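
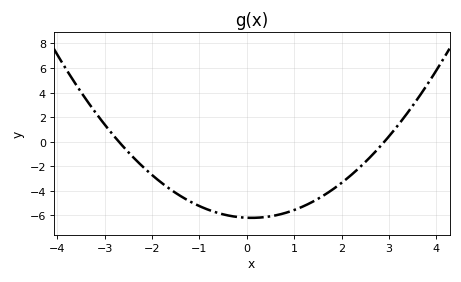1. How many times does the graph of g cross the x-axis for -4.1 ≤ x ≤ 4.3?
2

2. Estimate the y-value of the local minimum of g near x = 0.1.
-6.2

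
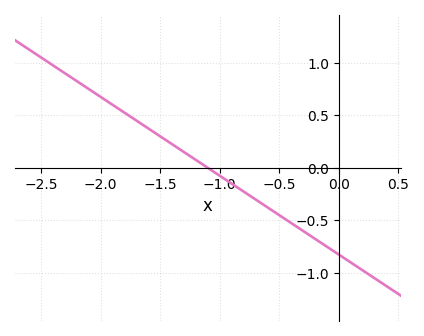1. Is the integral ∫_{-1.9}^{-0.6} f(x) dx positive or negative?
positive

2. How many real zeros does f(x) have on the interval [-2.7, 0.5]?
1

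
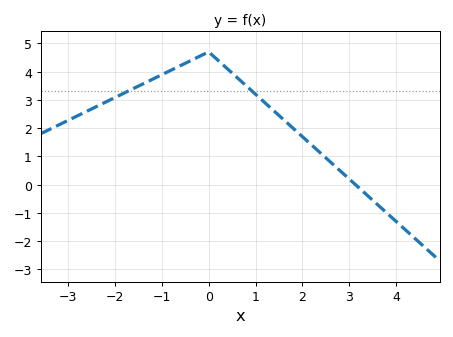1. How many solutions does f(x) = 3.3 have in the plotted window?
2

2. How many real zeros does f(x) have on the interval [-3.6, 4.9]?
1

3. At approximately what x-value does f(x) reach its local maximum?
-0.001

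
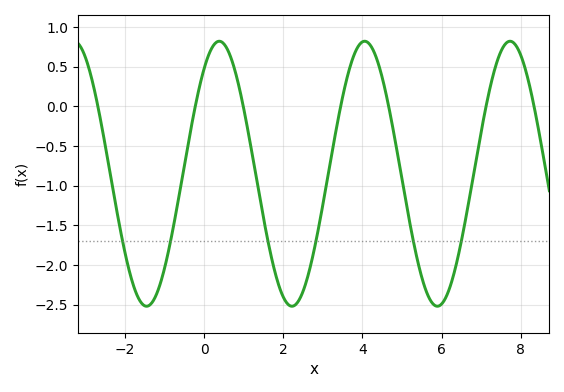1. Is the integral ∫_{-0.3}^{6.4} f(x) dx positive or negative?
negative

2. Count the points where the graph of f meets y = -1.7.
6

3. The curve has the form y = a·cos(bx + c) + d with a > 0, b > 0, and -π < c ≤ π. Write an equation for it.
y = 1.67cos(1.7x - 0.65) - 0.85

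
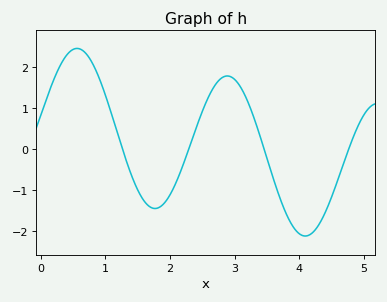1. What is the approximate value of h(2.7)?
1.57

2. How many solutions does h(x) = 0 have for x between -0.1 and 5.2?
4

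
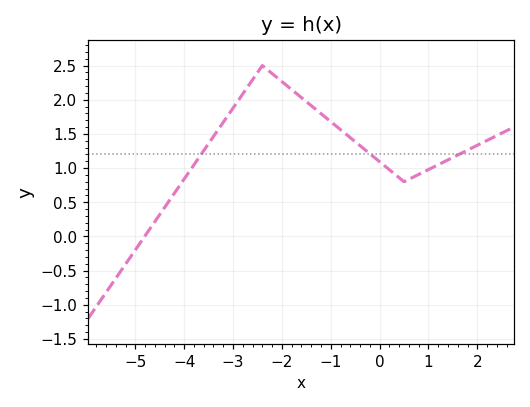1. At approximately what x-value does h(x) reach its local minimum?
0.6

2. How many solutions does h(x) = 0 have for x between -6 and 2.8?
1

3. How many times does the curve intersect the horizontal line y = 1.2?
3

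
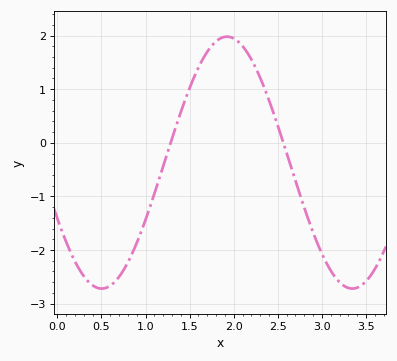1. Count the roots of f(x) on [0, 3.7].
2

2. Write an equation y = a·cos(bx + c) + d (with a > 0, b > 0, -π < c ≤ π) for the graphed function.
y = 2.35cos(2.21x + 2.03) - 0.37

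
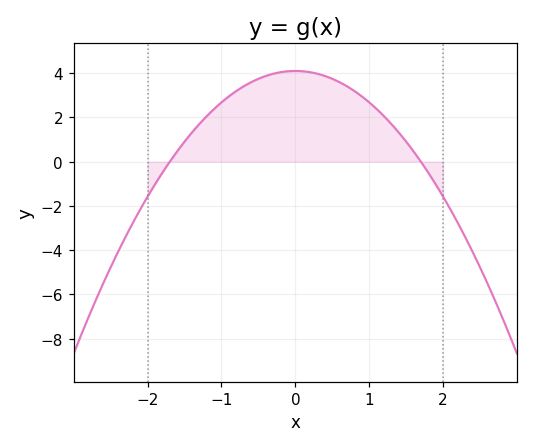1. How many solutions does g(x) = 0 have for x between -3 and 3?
2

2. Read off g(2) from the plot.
-1.6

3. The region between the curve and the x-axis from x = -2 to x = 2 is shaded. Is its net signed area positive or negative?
positive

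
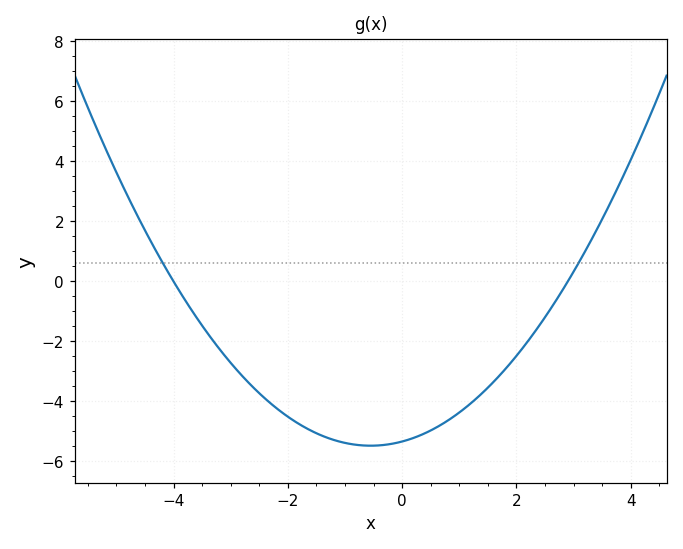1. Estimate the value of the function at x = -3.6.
-1.2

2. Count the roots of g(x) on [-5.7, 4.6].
2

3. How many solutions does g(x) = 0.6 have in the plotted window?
2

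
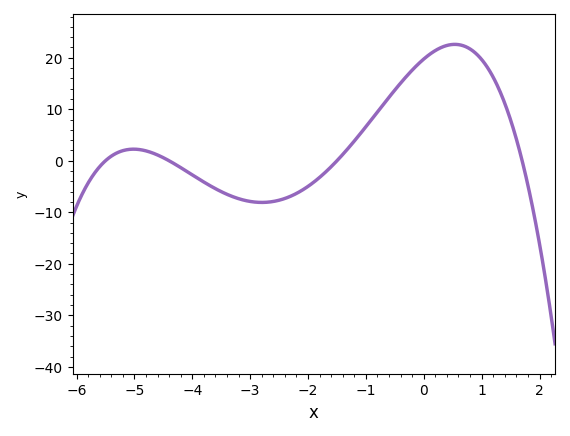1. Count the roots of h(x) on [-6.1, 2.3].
4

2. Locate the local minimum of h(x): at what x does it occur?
-2.8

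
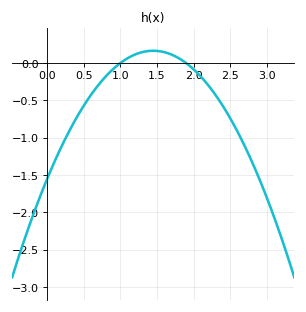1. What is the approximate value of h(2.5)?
-0.75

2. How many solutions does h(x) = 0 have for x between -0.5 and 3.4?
2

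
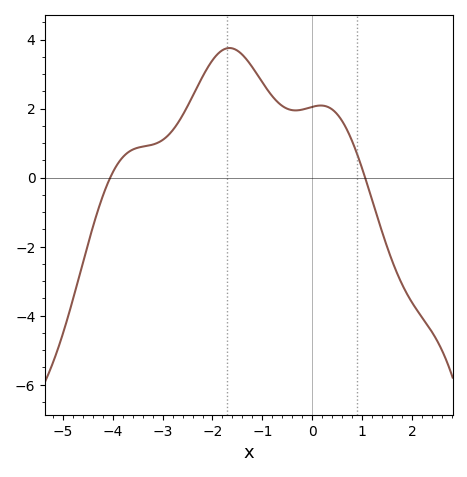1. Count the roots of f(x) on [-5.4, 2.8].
2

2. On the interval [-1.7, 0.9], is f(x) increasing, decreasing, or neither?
neither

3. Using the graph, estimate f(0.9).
0.6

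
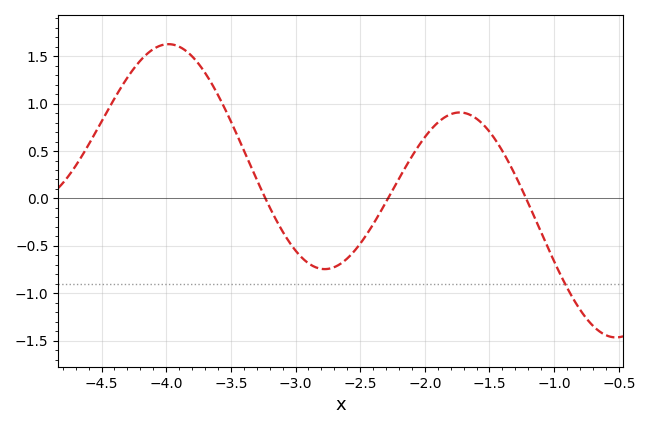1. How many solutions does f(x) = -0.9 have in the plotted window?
1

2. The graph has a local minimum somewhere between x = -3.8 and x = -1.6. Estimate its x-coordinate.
-2.77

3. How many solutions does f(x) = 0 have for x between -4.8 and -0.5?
3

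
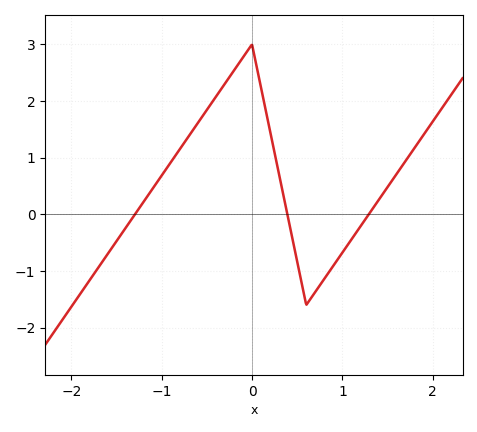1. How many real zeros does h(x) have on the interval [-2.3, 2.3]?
3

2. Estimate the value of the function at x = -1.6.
-0.7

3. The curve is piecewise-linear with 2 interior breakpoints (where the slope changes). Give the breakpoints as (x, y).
(0, 3); (0.6, -1.6)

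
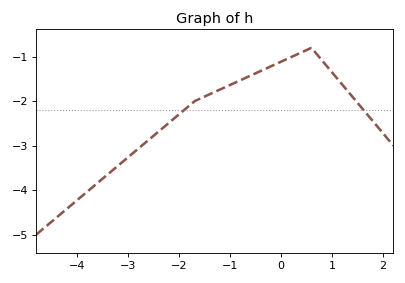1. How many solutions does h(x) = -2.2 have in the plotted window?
2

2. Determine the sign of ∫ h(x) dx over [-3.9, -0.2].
negative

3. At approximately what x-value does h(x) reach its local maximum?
0.6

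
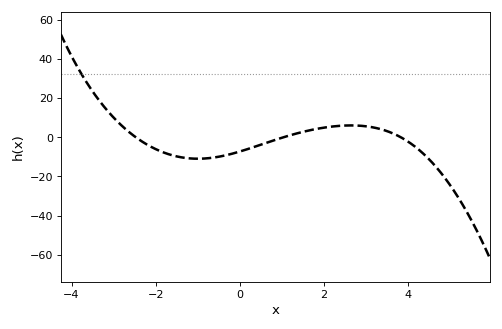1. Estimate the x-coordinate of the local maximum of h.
2.6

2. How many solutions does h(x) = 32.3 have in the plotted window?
1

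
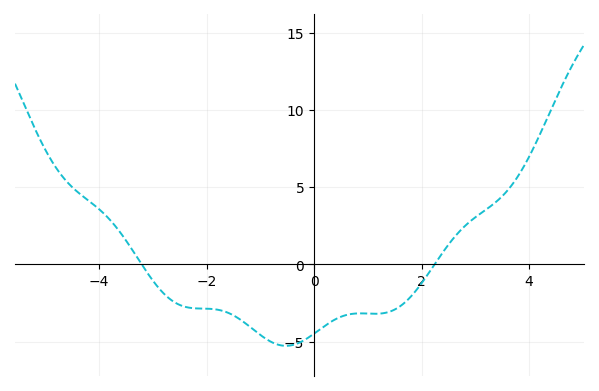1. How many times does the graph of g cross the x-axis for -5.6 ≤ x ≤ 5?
2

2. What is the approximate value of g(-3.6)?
2.04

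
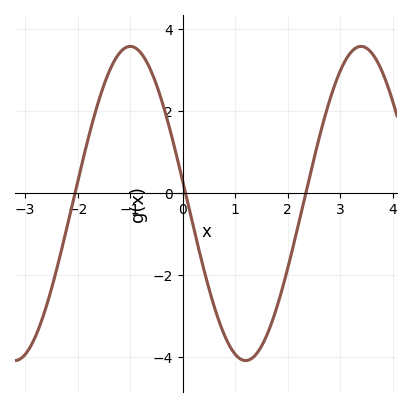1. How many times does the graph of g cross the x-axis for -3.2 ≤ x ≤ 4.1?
3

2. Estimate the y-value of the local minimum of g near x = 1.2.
-4.08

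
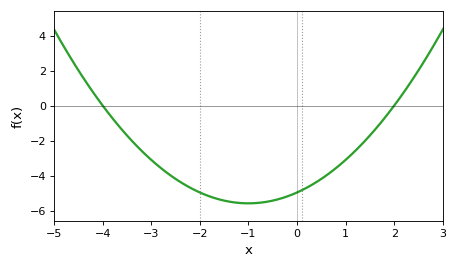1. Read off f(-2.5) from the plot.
-4.18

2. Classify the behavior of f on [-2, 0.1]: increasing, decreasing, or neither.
neither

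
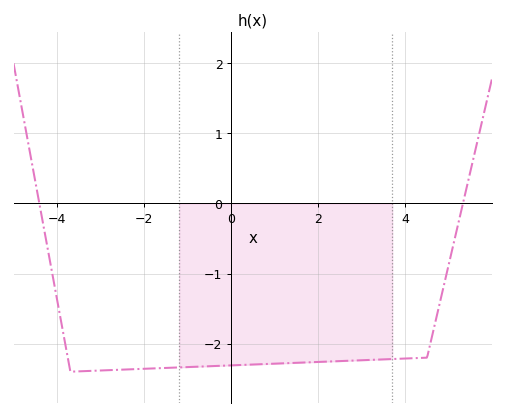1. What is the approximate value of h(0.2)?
-2.3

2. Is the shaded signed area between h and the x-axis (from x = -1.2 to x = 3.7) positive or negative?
negative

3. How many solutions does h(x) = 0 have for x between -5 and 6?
2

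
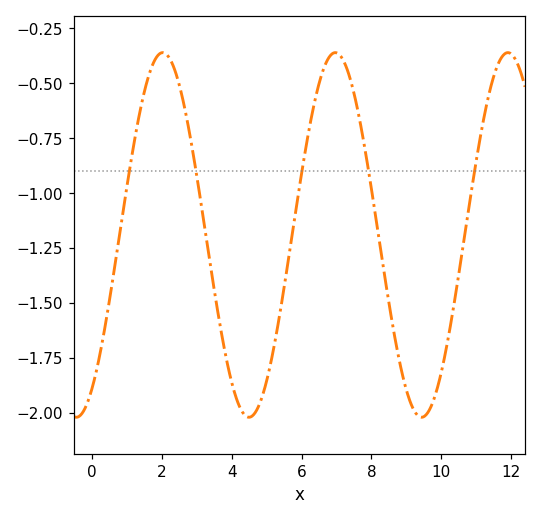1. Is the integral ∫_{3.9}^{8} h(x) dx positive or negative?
negative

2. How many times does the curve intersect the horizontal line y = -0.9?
5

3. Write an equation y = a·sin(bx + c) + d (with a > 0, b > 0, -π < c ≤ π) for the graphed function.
y = 0.83sin(1.27x - 0.992) - 1.19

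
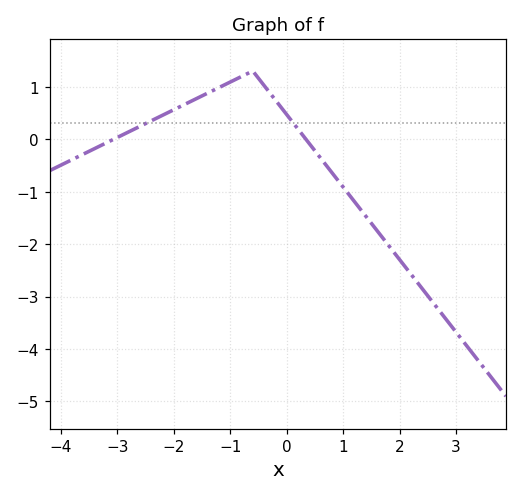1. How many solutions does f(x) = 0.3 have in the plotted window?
2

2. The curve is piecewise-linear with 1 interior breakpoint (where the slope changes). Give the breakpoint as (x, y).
(-0.6, 1.3)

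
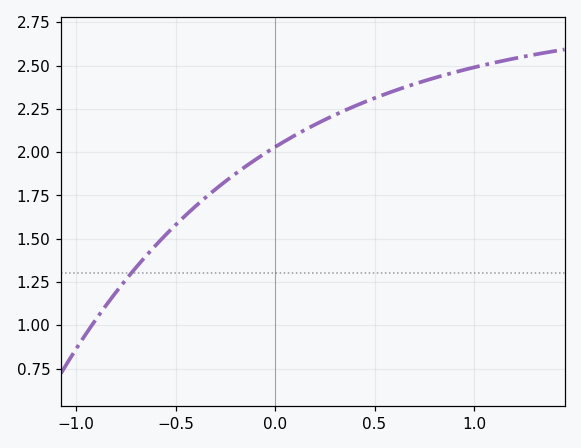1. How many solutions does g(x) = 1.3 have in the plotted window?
1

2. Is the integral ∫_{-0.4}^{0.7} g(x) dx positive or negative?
positive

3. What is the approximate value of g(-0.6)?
1.46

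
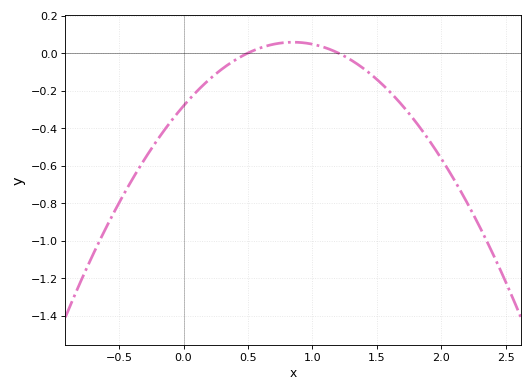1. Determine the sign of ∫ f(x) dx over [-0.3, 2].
negative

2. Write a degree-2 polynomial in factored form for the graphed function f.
y = -0.47(x - 0.5)(x - 1.2)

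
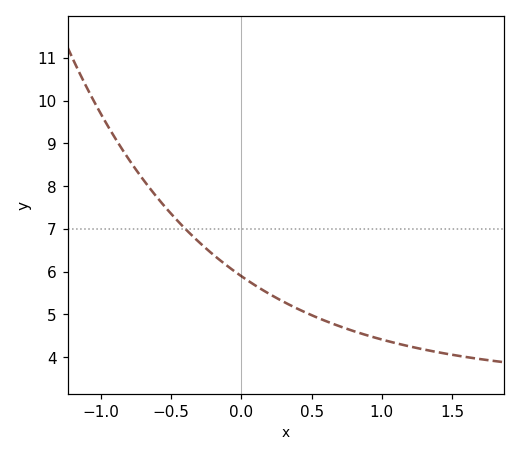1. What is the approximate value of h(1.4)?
4.11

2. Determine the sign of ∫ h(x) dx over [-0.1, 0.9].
positive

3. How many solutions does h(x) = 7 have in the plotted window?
1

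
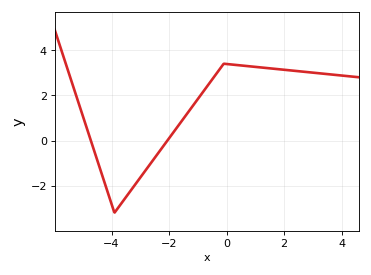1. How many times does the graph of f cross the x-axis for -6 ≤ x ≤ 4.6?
2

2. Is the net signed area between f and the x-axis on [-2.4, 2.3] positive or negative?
positive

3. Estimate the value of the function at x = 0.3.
3.35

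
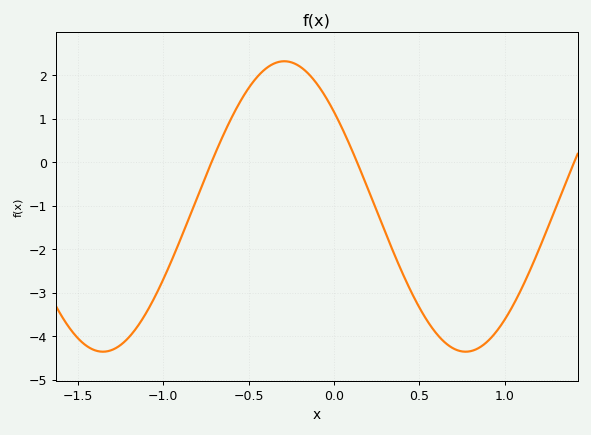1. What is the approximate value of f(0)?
1.16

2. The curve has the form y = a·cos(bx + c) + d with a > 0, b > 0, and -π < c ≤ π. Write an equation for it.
y = 3.34cos(2.96x + 0.86) - 1.02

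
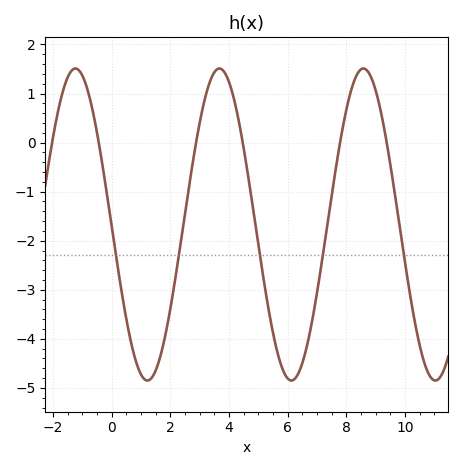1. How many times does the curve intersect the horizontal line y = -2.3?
5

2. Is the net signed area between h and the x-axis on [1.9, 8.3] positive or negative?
negative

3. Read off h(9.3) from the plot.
0.3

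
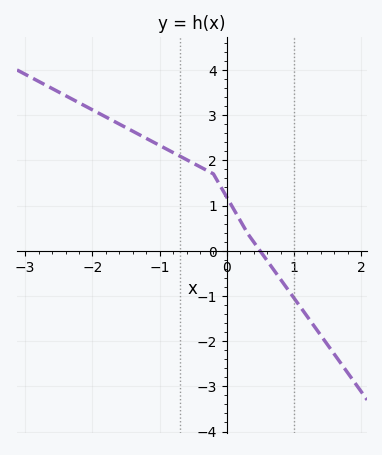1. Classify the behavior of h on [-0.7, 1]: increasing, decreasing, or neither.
decreasing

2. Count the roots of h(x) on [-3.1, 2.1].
1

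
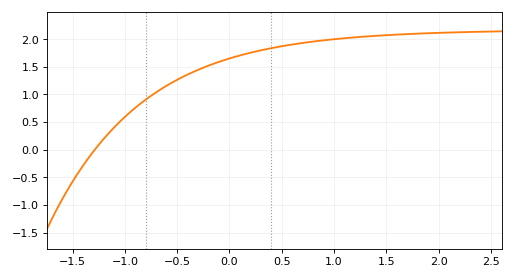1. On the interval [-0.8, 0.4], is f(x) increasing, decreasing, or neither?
increasing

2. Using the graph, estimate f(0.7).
1.93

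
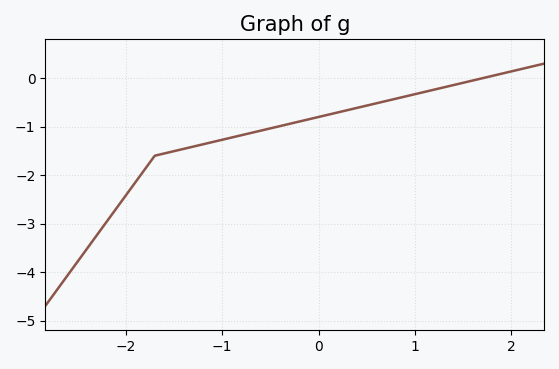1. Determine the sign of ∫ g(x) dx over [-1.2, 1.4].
negative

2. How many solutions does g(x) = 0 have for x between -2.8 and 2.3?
1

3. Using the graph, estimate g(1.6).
-0.049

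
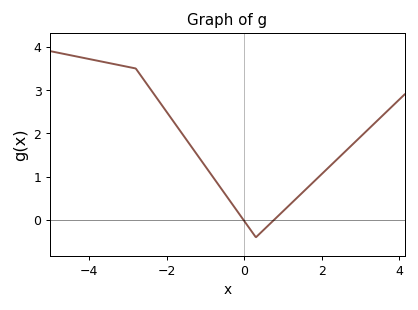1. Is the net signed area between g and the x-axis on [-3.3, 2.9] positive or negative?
positive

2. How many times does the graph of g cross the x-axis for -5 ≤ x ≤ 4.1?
2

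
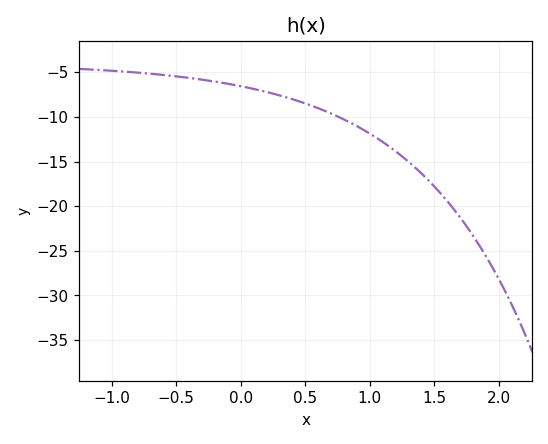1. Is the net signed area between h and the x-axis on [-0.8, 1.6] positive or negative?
negative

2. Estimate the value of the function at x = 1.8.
-23.3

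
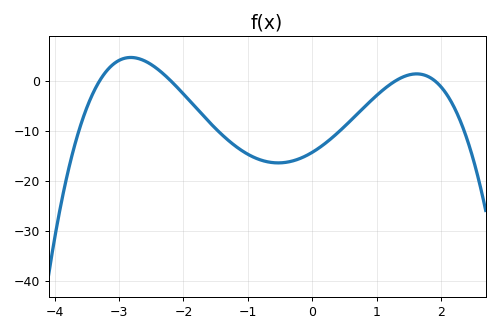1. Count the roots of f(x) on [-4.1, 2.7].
4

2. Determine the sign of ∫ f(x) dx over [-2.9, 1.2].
negative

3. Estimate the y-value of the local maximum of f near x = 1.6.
1.35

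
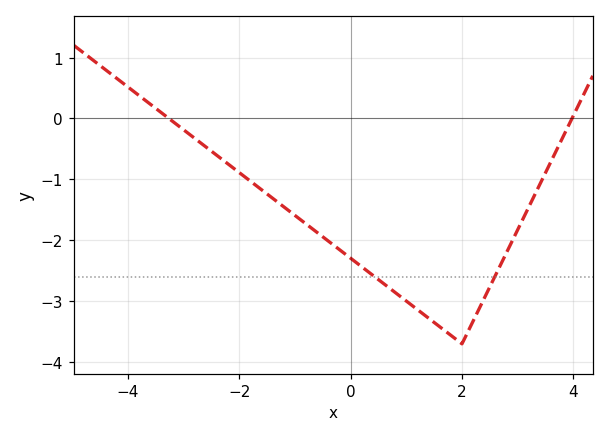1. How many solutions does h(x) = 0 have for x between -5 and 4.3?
2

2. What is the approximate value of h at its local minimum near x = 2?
-3.7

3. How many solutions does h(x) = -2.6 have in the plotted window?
2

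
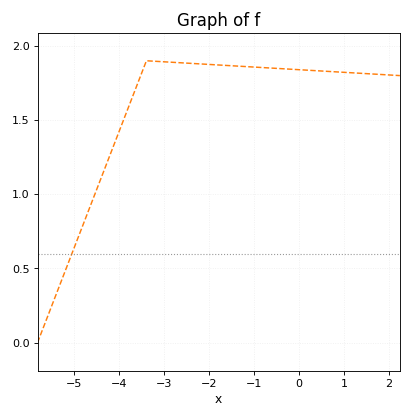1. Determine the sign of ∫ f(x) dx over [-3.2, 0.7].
positive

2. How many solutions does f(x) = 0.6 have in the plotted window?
1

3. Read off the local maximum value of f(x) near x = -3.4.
1.9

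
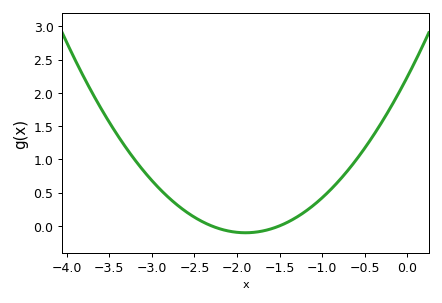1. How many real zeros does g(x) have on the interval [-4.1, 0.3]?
2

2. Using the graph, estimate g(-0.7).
0.832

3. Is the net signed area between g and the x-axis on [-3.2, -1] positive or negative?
positive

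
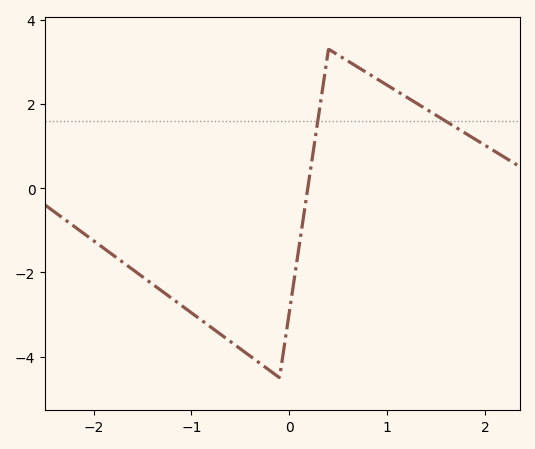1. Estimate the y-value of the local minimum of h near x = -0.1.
-4.5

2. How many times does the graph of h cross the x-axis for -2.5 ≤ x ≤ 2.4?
1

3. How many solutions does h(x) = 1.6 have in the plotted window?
2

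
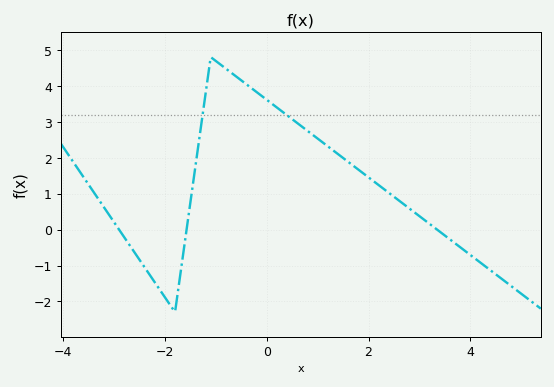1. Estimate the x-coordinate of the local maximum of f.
-1.1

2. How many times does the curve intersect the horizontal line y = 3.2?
2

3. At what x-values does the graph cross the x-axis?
-2.9, -1.57, 3.35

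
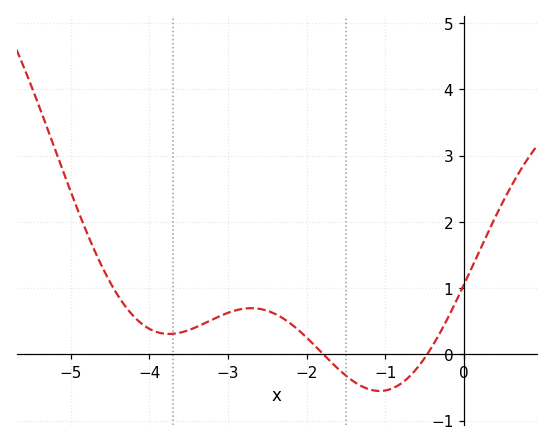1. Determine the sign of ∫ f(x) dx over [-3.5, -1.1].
positive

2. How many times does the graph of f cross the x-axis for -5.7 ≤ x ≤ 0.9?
2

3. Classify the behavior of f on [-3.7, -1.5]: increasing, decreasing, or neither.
neither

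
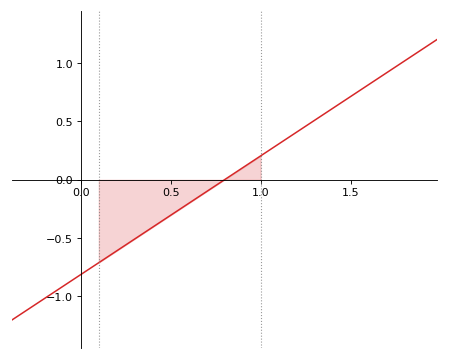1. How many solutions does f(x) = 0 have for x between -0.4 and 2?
1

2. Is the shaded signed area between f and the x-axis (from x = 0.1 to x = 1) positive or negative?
negative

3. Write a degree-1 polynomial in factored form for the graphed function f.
y = 1.02(x - 0.8)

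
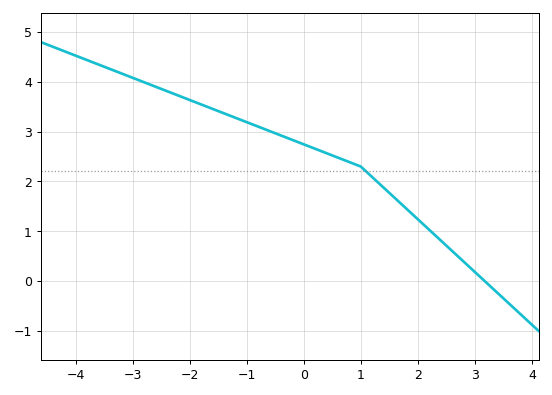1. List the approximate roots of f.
3.2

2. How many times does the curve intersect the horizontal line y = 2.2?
1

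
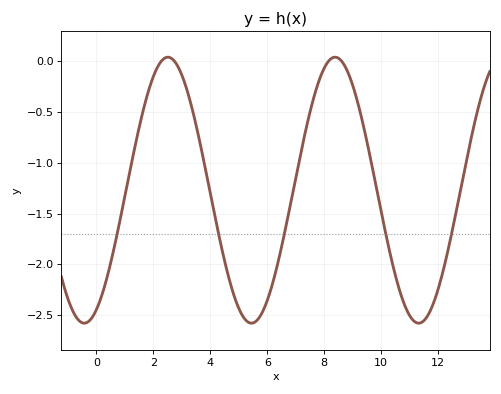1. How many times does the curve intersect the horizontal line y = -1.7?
5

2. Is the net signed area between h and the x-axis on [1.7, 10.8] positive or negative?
negative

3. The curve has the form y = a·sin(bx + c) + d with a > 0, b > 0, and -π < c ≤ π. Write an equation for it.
y = 1.31sin(1.1x - 1.1) - 1.27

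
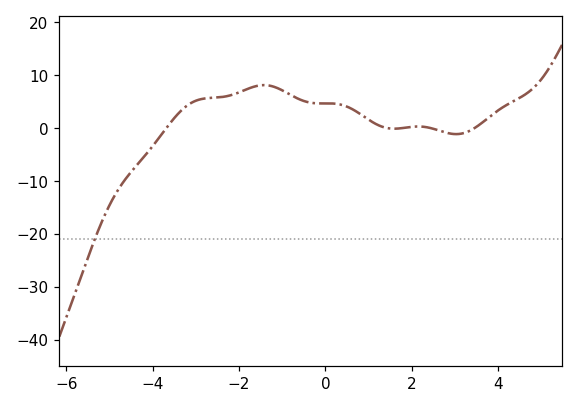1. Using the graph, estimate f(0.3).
4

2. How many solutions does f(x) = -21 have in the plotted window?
1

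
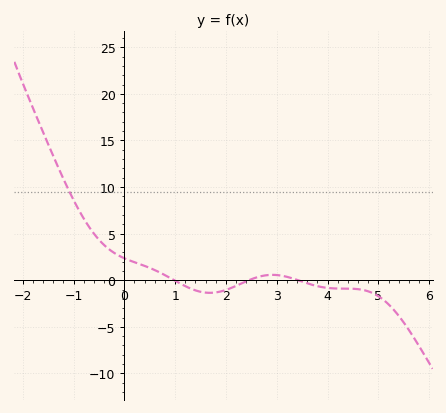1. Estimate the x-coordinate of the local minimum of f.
1.6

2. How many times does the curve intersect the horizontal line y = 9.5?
1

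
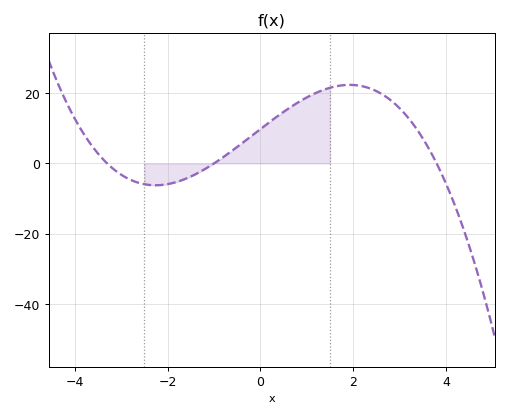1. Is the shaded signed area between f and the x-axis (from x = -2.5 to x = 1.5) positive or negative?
positive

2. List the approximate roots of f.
-3.2, -1, 3.8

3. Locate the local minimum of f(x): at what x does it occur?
-2.2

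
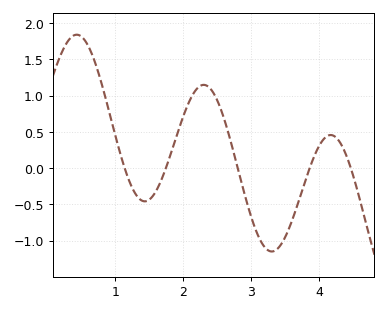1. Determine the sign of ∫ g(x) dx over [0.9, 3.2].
positive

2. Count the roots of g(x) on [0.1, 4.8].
5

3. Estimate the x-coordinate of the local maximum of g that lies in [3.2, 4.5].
4.2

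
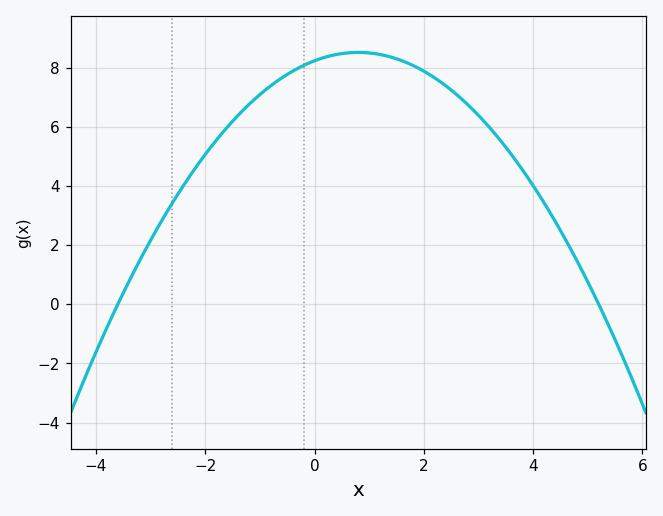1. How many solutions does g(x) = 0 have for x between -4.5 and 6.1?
2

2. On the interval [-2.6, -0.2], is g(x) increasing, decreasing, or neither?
increasing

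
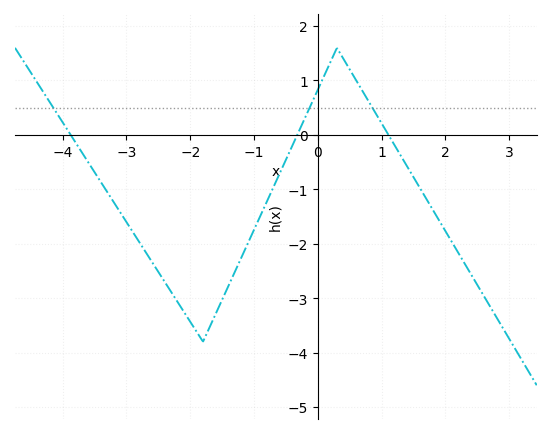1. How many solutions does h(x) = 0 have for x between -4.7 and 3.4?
3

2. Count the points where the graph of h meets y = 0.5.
3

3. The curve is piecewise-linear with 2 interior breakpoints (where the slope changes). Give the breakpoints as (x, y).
(-1.8, -3.8); (0.3, 1.6)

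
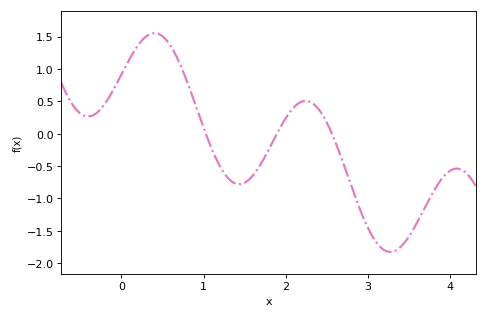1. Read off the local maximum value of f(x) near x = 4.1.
-0.55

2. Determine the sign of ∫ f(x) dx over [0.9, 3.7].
negative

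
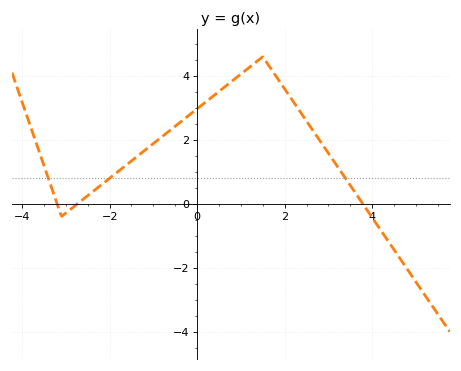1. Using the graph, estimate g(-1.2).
1.67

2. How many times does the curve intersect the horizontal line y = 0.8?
3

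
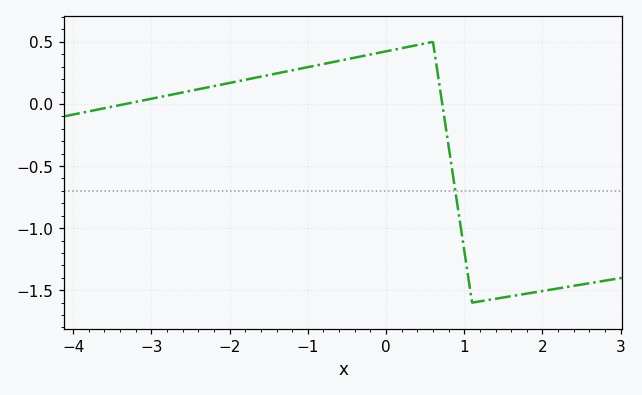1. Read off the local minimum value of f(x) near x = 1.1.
-1.6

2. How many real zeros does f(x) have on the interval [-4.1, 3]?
2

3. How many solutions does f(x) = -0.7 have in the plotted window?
1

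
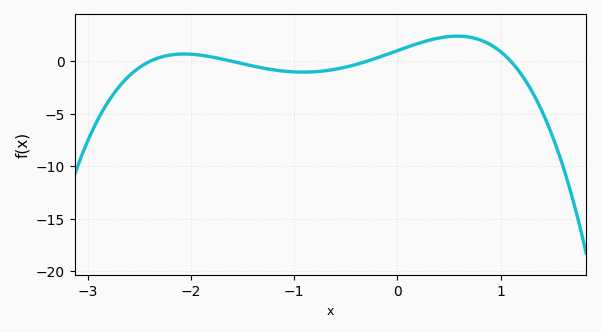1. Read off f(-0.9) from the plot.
-1.02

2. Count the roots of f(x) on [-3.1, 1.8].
4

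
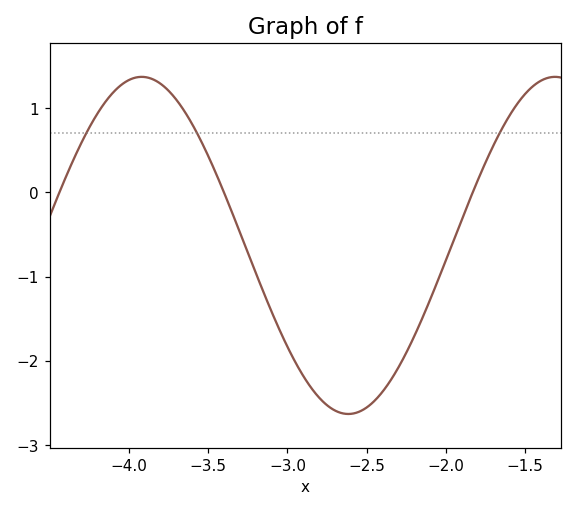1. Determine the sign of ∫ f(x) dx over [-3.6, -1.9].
negative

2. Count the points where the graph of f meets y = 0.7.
3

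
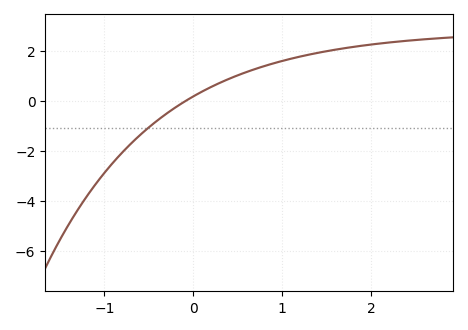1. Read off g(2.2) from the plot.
2.33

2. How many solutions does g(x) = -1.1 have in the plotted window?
1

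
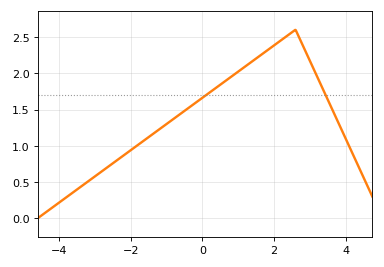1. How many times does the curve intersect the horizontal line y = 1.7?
2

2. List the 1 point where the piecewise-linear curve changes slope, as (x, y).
(2.6, 2.6)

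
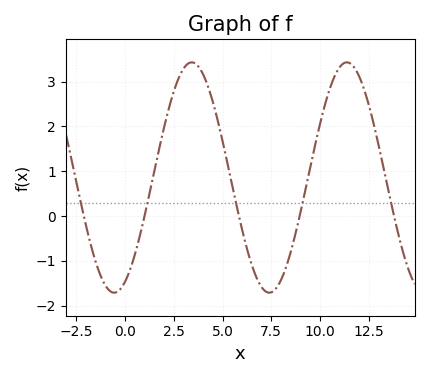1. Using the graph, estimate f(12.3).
2.77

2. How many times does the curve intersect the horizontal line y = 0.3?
5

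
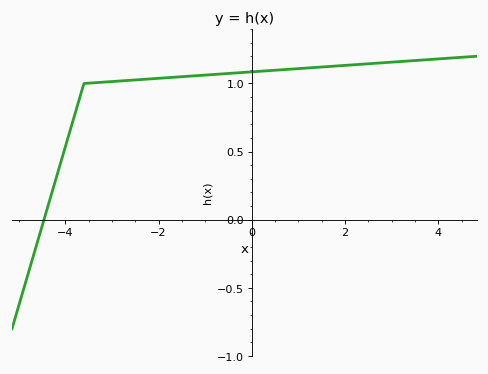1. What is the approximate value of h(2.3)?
1.15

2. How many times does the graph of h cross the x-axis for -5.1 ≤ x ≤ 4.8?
1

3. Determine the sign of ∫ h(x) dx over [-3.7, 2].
positive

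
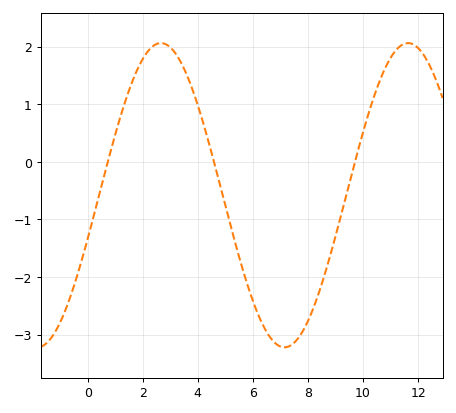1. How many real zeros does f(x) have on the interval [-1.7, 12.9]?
3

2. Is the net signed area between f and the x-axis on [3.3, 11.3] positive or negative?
negative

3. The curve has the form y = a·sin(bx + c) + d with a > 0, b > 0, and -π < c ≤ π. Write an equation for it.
y = 2.64sin(0.7x - 0.292) - 0.58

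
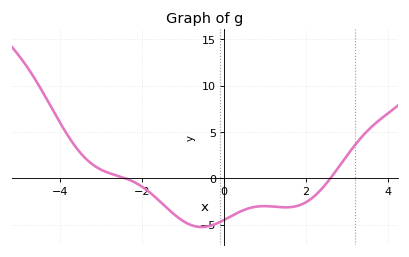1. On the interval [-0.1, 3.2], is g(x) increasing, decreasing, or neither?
neither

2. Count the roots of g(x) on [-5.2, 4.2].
2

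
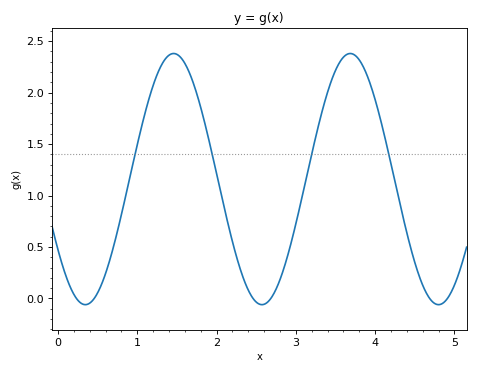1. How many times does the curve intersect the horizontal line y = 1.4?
4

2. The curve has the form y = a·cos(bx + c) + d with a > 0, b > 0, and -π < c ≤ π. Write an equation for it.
y = 1.22cos(2.82x + 2.17) + 1.16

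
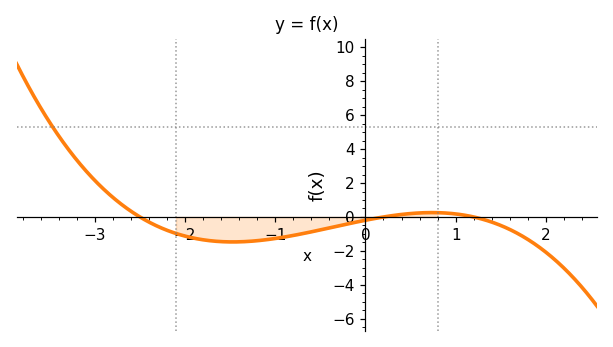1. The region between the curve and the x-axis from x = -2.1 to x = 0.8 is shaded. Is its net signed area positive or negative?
negative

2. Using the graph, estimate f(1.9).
-1.68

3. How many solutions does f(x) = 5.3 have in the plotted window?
1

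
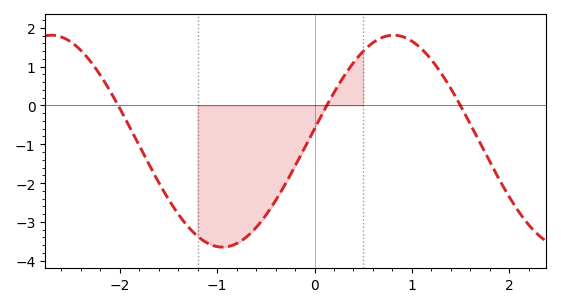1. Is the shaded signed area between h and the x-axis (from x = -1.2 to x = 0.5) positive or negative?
negative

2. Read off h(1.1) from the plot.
1.45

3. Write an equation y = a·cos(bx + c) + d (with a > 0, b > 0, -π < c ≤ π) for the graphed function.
y = 2.73cos(1.79x - 1.45) - 0.92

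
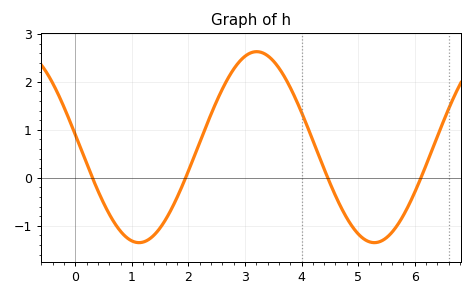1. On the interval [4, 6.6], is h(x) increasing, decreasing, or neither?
neither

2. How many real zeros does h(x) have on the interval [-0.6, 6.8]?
4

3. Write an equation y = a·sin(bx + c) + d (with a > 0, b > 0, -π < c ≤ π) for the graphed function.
y = 1.99sin(1.5x + 3) + 0.64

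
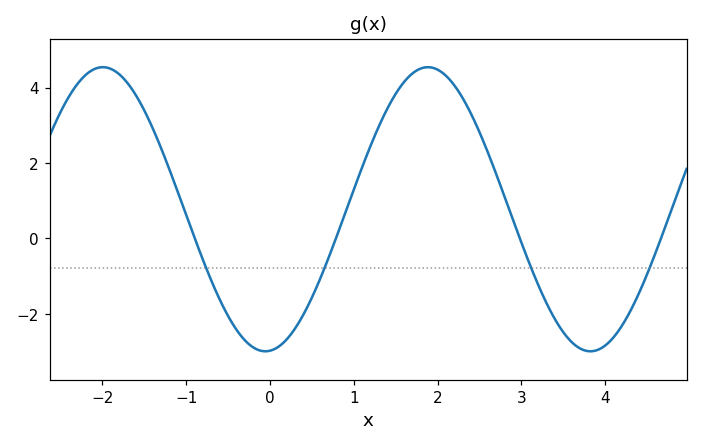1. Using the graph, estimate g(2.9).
0.485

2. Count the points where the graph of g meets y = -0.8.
4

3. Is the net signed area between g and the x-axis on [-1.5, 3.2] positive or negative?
positive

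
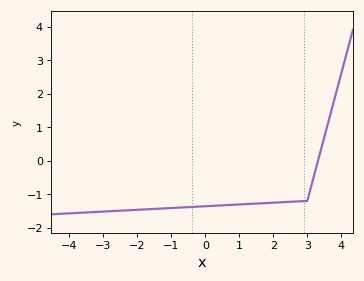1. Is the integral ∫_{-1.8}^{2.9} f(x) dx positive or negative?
negative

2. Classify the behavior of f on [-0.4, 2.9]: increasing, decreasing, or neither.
increasing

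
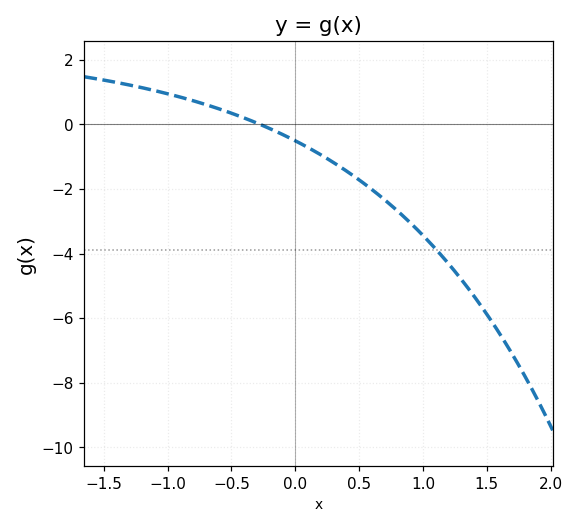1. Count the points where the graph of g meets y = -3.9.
1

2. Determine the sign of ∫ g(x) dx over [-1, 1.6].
negative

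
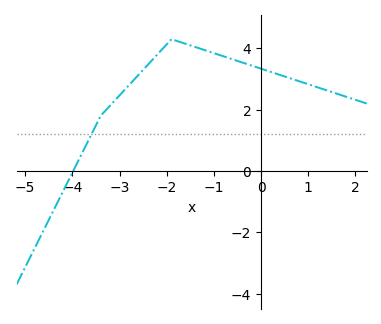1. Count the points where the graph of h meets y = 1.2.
1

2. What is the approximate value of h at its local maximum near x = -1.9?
4.2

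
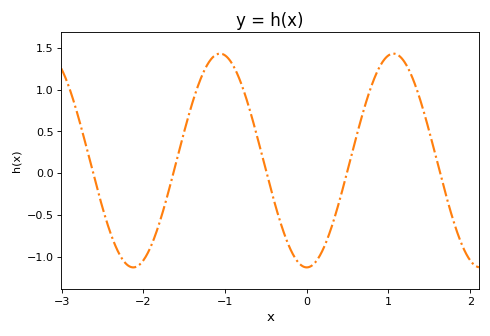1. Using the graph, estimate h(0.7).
0.764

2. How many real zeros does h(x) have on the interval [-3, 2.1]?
5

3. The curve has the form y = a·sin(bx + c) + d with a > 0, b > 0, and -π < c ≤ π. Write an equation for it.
y = 1.28sin(2.96x - 1.57) + 0.15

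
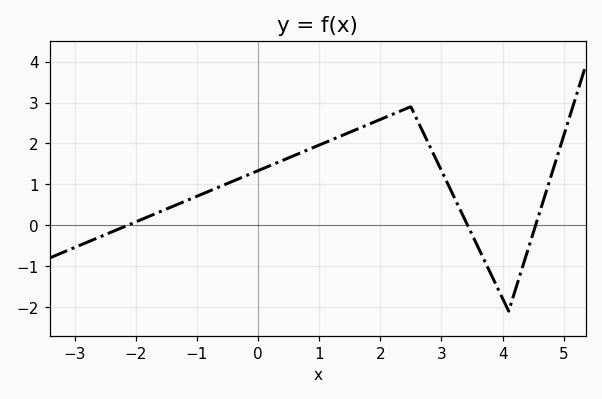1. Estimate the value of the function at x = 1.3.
2.1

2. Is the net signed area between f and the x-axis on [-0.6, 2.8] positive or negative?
positive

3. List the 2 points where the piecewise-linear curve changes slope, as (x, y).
(2.5, 2.9); (4.1, -2.1)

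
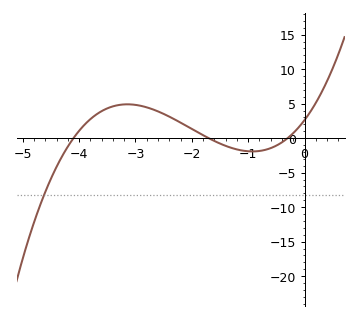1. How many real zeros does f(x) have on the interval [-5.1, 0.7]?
3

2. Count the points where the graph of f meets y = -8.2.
1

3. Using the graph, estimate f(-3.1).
5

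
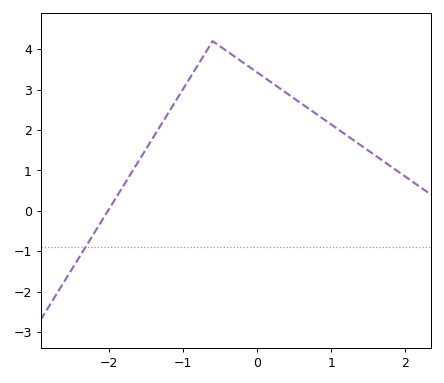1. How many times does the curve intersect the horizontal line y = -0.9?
1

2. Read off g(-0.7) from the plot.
3.9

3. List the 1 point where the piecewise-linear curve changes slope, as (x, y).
(-0.6, 4.2)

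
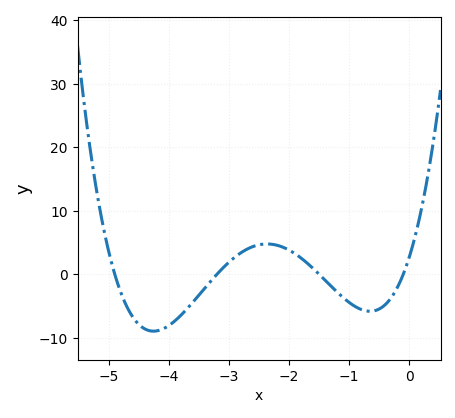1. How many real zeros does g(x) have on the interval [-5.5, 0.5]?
4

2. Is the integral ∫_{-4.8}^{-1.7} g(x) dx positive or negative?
negative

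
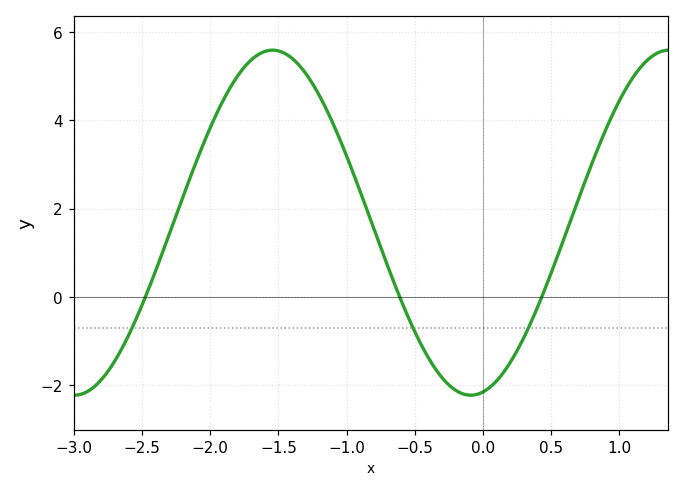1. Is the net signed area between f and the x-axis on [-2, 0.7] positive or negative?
positive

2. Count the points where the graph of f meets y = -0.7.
3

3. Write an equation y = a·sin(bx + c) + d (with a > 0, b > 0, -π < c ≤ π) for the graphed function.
y = 3.91sin(2.2x - 1.4) + 1.68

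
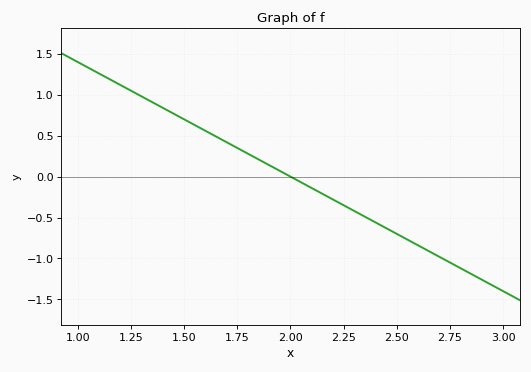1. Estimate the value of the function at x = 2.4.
-0.55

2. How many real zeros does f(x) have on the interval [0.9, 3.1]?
1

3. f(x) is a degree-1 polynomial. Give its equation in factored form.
y = -1.4(x - 2)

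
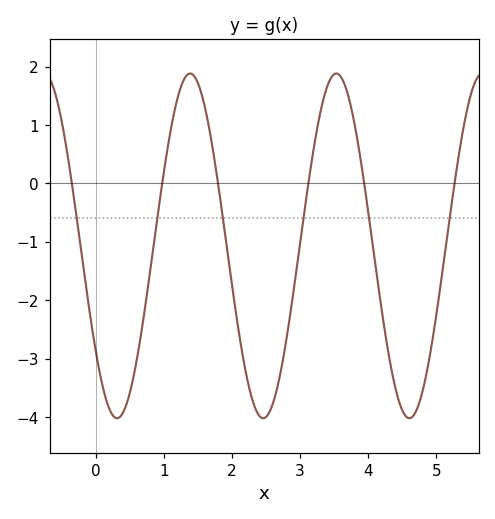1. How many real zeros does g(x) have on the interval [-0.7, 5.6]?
6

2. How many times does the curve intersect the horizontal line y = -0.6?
6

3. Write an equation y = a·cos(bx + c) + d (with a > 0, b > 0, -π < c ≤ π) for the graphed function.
y = 2.95cos(2.9x + 2.2) - 1.07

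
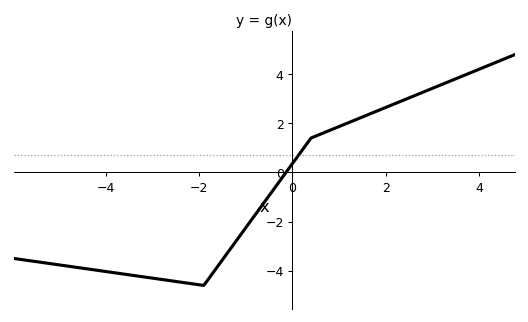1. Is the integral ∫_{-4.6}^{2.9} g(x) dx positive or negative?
negative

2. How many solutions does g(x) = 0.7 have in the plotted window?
1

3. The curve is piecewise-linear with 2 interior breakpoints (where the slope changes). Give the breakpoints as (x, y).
(-1.9, -4.6); (0.4, 1.4)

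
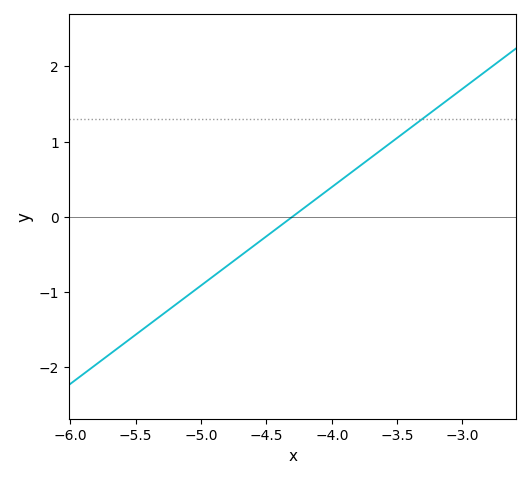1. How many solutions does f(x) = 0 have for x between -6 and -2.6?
1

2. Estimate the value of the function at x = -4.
0.4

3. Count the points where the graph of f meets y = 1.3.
1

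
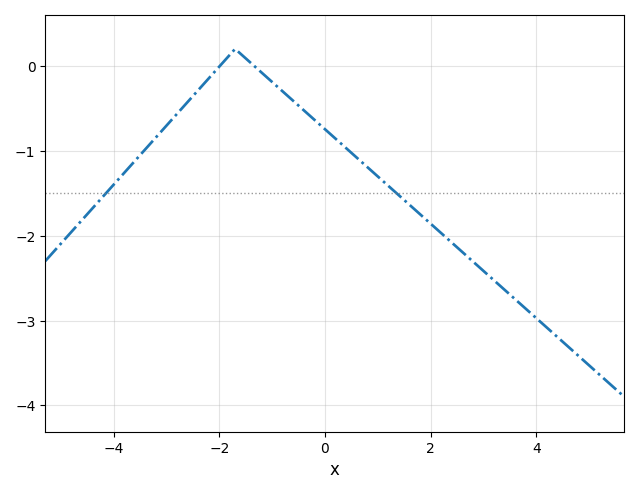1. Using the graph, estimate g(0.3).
-0.914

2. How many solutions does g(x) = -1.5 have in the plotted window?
2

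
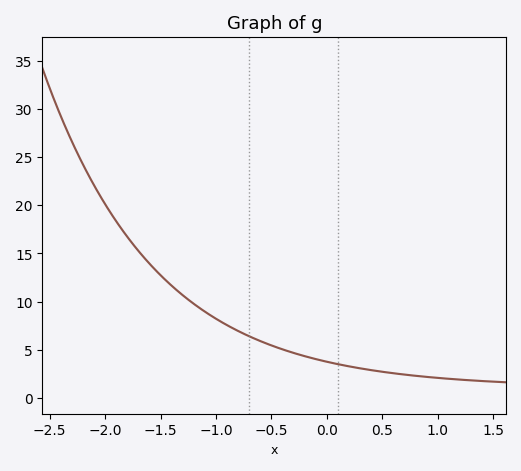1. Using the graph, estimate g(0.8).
2.5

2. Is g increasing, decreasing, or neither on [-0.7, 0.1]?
decreasing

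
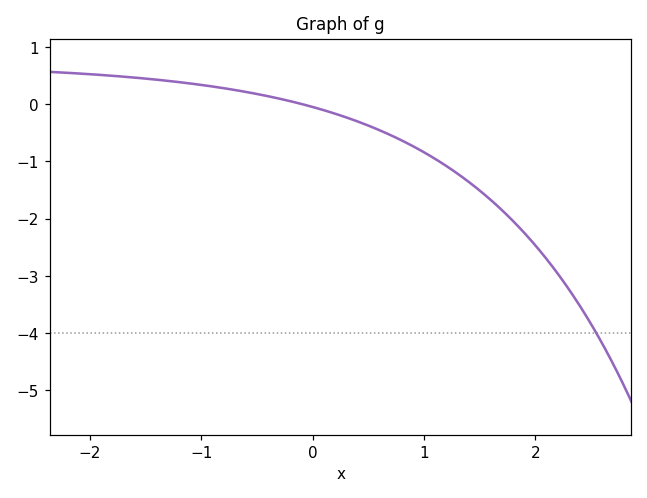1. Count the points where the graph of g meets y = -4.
1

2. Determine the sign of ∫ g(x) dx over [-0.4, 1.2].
negative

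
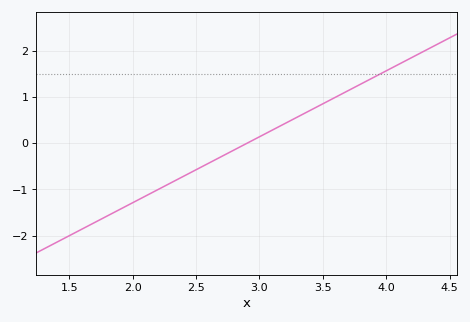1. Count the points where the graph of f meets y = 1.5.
1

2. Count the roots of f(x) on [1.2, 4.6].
1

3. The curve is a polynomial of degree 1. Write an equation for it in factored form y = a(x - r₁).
y = 1.43(x - 2.9)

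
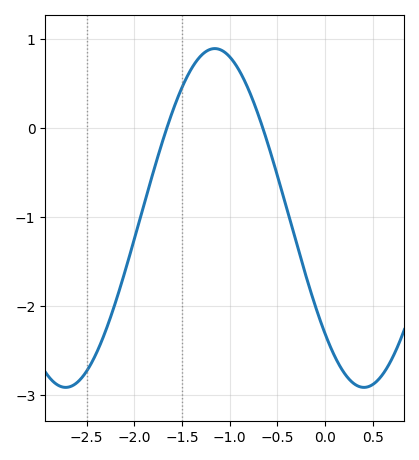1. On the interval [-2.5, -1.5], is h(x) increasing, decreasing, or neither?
increasing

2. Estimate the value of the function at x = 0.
-2.31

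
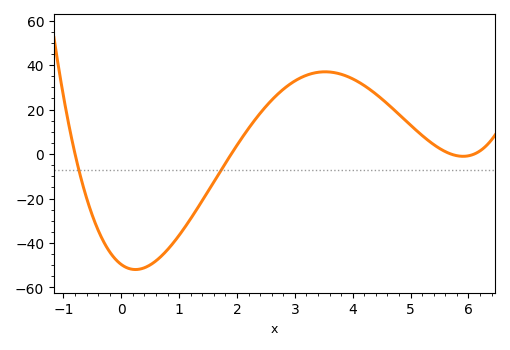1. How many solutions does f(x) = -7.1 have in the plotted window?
2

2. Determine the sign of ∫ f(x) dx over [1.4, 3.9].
positive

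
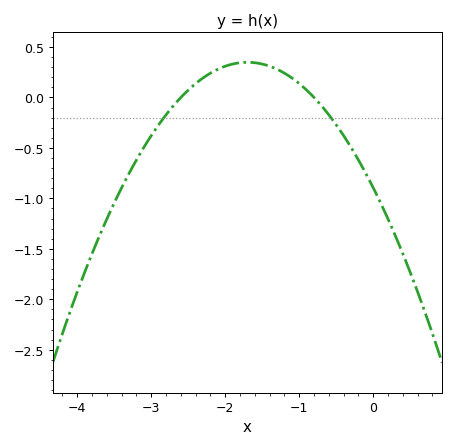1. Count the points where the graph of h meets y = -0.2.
2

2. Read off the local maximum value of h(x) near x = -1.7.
0.348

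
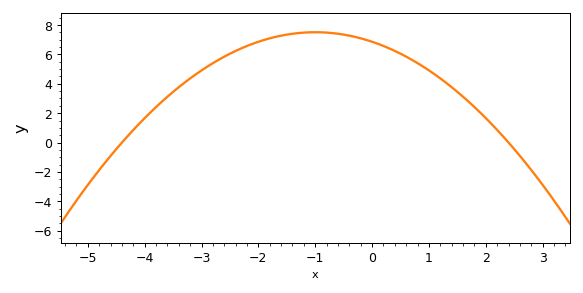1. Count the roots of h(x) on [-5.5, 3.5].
2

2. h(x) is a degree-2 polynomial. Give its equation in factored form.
y = -0.65(x + 4.4)(x - 2.4)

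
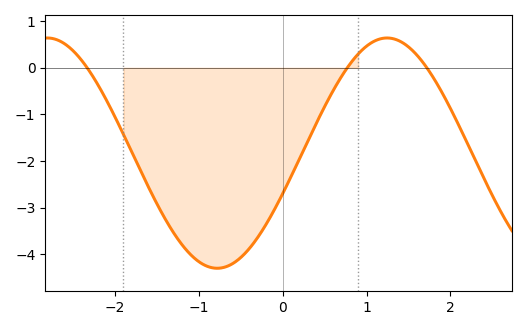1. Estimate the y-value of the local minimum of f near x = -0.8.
-4.3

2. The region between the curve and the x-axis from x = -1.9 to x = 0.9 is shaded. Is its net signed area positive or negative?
negative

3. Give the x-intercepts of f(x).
-2.3, 0.8, 1.7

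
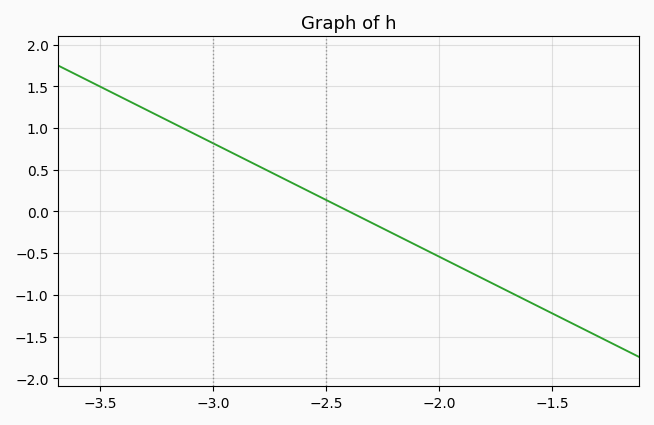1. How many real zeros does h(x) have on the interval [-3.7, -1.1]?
1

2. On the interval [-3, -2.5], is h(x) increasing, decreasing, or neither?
decreasing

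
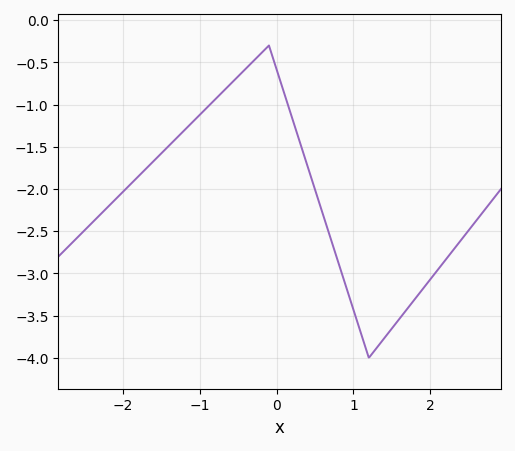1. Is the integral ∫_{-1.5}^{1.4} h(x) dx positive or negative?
negative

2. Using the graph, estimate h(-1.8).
-1.85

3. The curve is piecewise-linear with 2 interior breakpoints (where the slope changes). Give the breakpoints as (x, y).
(-0.1, -0.3); (1.2, -4)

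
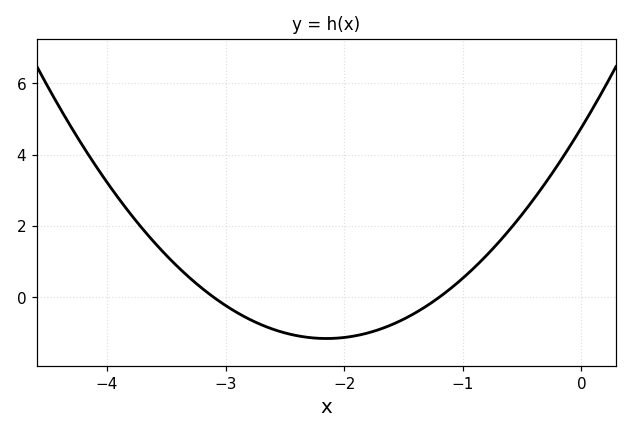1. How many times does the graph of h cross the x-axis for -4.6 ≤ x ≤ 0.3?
2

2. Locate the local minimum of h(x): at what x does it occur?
-2.15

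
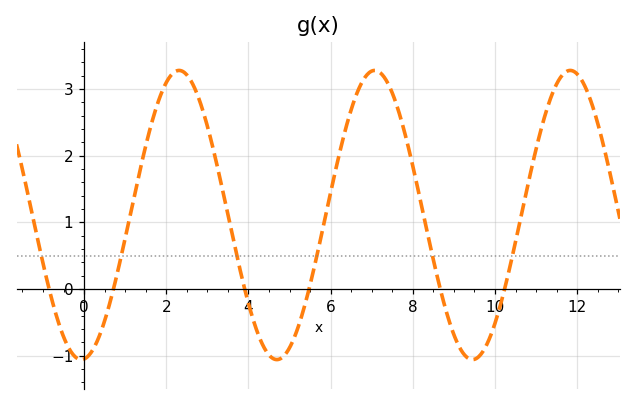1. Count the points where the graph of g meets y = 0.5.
6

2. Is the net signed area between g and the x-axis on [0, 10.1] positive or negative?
positive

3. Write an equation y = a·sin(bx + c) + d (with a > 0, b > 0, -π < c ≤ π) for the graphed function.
y = 2.17sin(1.3x - 1.5) + 1.11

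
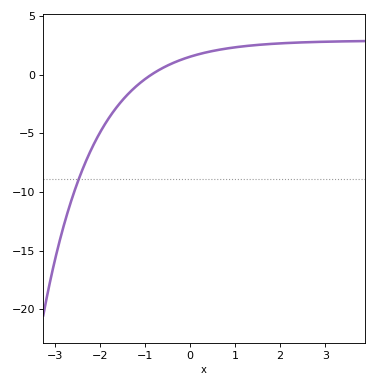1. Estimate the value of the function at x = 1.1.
2.37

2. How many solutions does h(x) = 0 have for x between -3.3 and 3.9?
1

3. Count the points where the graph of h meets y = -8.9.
1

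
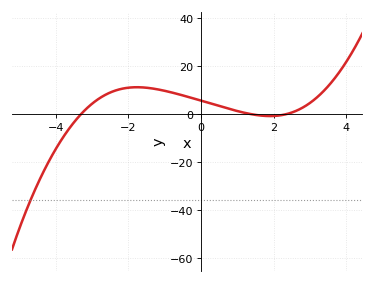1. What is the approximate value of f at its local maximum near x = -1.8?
11.4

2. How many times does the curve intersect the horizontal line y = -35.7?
1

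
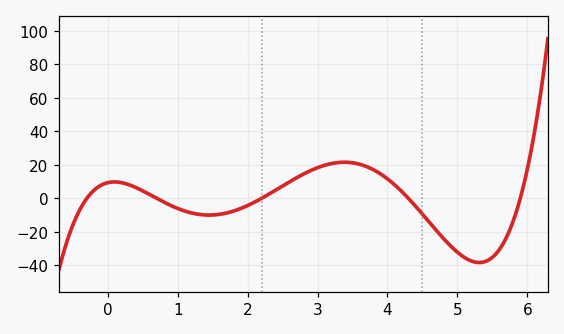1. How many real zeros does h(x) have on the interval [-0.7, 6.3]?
5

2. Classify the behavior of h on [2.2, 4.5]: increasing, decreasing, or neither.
neither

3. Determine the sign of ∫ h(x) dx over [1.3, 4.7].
positive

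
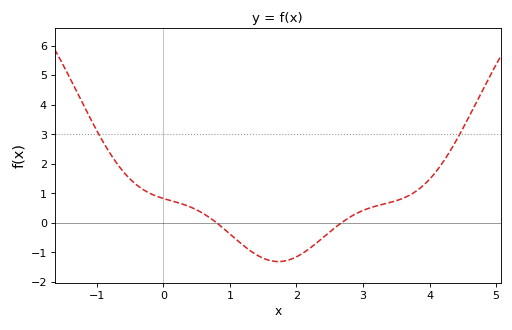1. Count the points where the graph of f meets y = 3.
2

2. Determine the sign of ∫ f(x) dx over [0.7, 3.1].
negative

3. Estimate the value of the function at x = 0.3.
0.6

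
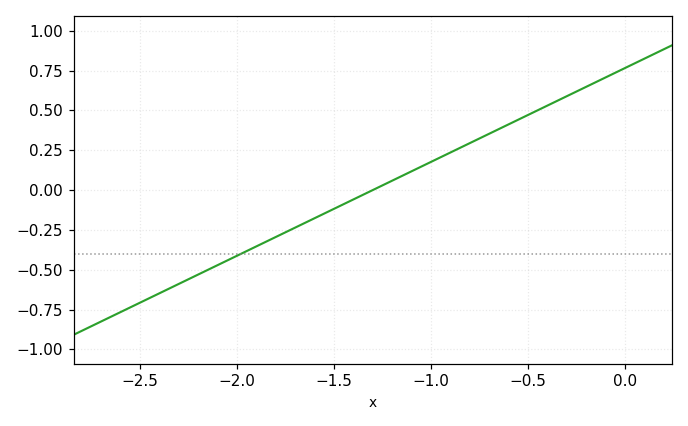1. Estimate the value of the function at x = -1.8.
-0.3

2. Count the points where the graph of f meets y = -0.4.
1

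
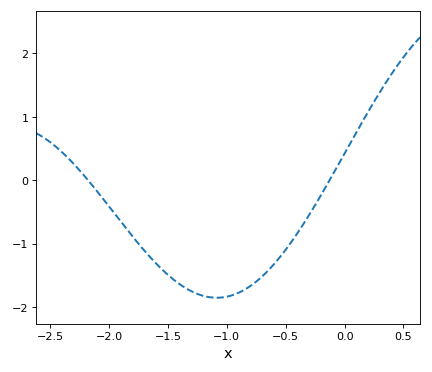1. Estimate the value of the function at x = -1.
-1.8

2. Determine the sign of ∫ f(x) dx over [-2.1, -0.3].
negative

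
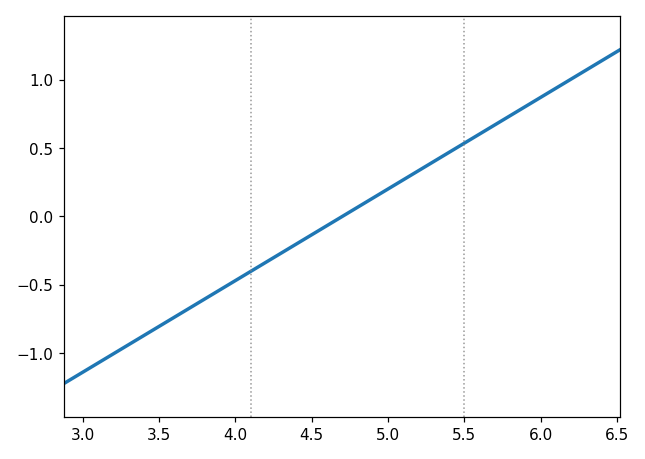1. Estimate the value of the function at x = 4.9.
0.134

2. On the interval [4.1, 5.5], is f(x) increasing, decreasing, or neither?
increasing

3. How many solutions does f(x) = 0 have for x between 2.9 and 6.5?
1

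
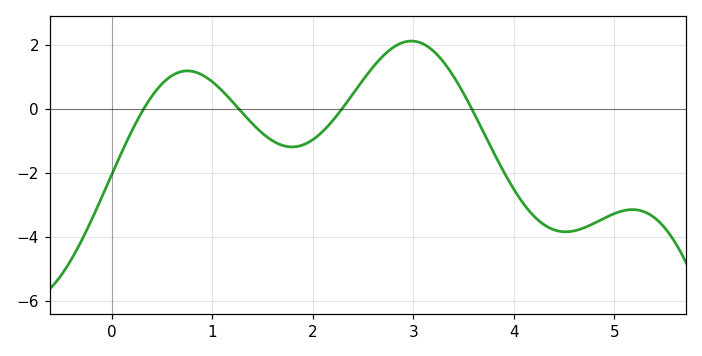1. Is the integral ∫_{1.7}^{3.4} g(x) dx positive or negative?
positive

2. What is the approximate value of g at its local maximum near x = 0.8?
1.2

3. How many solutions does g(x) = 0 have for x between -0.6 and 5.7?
4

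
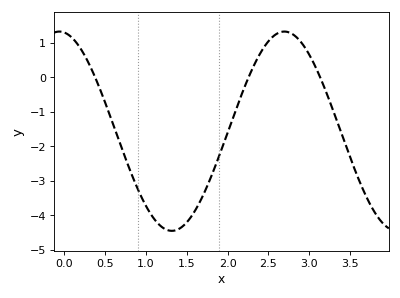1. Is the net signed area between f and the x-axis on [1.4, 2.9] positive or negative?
negative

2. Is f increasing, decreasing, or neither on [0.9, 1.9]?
neither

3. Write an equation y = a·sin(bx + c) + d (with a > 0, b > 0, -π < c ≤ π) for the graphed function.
y = 2.89sin(2.3x + 1.7) - 1.56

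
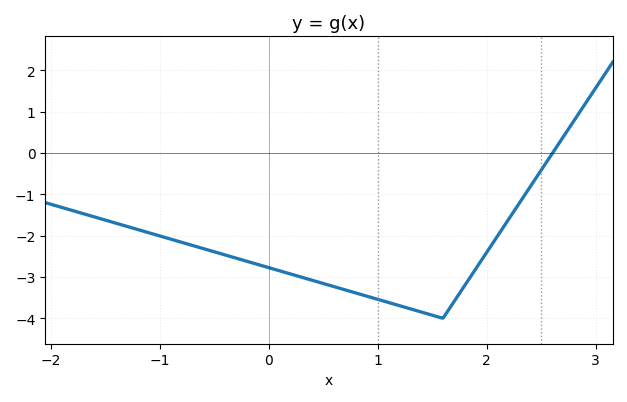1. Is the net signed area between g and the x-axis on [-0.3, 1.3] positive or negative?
negative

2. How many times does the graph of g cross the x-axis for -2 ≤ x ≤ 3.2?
1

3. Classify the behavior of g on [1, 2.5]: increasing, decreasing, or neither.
neither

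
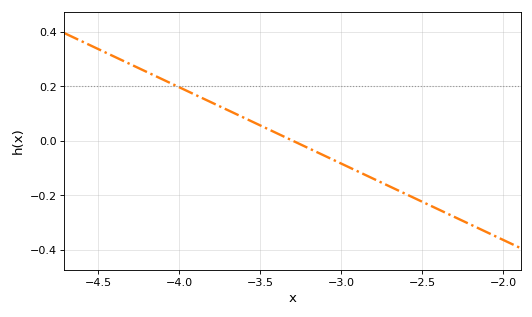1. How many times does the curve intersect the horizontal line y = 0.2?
1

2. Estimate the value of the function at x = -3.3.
0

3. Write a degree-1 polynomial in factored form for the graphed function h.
y = -0.28(x + 3.3)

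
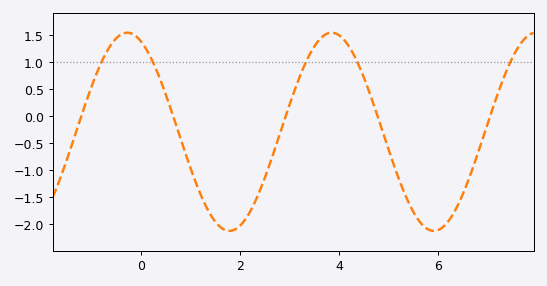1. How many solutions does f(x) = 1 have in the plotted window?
5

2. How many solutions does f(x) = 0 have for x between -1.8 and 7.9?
5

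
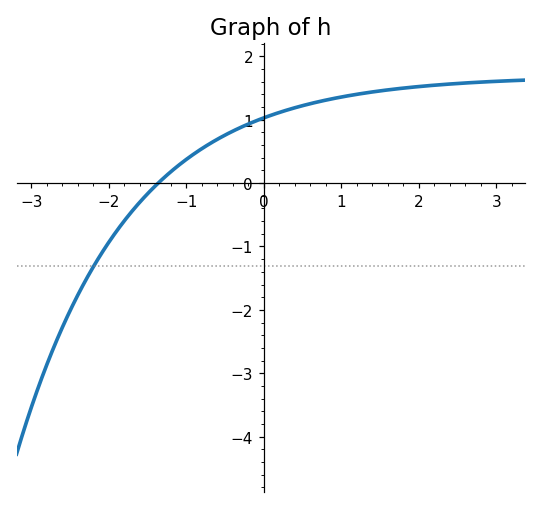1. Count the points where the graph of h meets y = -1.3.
1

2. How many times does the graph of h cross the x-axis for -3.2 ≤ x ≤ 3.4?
1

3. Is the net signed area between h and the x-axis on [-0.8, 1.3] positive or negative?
positive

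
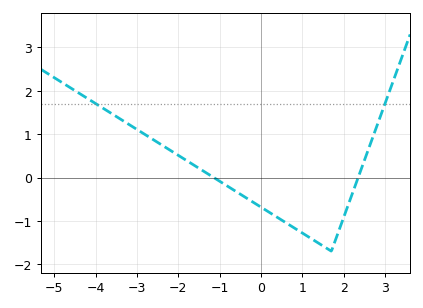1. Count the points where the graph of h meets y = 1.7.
2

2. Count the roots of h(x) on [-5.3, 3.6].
2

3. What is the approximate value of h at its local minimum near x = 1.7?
-1.7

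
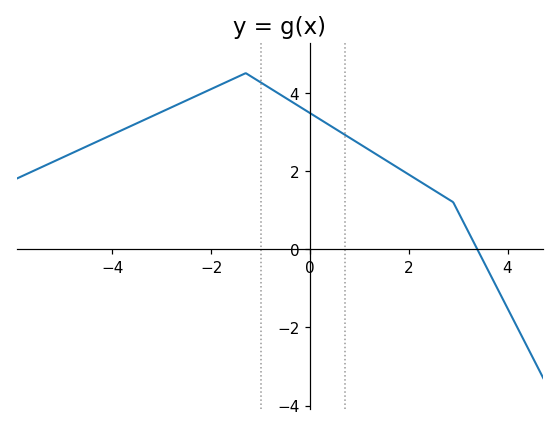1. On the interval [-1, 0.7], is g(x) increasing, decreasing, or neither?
decreasing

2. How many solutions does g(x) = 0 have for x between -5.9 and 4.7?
1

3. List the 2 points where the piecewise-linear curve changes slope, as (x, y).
(-1.3, 4.5); (2.9, 1.2)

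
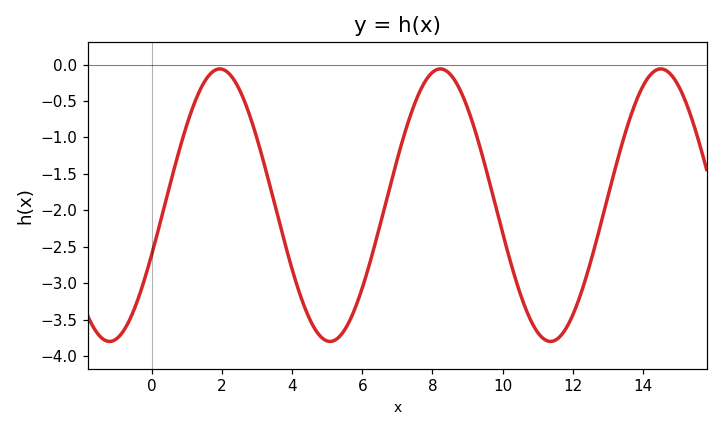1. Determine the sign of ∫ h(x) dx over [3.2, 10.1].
negative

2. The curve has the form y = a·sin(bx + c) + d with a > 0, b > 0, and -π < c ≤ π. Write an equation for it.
y = 1.87sin(1x - 0.37) - 1.93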